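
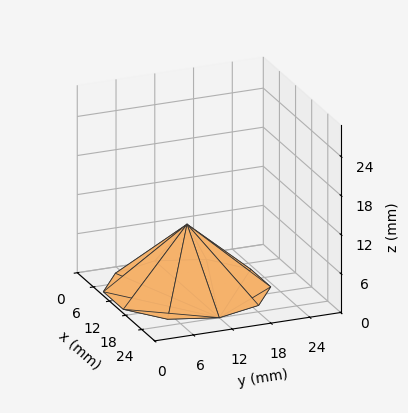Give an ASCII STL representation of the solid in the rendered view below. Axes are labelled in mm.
Reading the render: the shape is a regular 10-sided pyramid, base circumscribed radius ≈ 12 mm, apex at z ≈ 10 mm (dimensions read to the nearest mm from the axis ticks). For the STL, each face is triangulated and given an outward normal.

solid part
  facet normal 0.0000 0.0000 -1.0000
    outer loop
      vertex 15.71 23.41 0.00
      vertex 21.71 19.05 0.00
      vertex 24.00 12.00 0.00
    endloop
  endfacet
  facet normal 0.0000 0.0000 -1.0000
    outer loop
      vertex 8.29 23.41 0.00
      vertex 15.71 23.41 0.00
      vertex 24.00 12.00 0.00
    endloop
  endfacet
  facet normal 0.0000 0.0000 -1.0000
    outer loop
      vertex 2.29 19.05 0.00
      vertex 8.29 23.41 0.00
      vertex 24.00 12.00 0.00
    endloop
  endfacet
  facet normal 0.0000 0.0000 -1.0000
    outer loop
      vertex 0.00 12.00 0.00
      vertex 2.29 19.05 0.00
      vertex 24.00 12.00 0.00
    endloop
  endfacet
  facet normal 0.0000 0.0000 -1.0000
    outer loop
      vertex 2.29 4.95 0.00
      vertex 0.00 12.00 0.00
      vertex 24.00 12.00 0.00
    endloop
  endfacet
  facet normal 0.0000 0.0000 -1.0000
    outer loop
      vertex 8.29 0.59 0.00
      vertex 2.29 4.95 0.00
      vertex 24.00 12.00 0.00
    endloop
  endfacet
  facet normal 0.0000 0.0000 -1.0000
    outer loop
      vertex 15.71 0.59 0.00
      vertex 8.29 0.59 0.00
      vertex 24.00 12.00 0.00
    endloop
  endfacet
  facet normal 0.0000 0.0000 -1.0000
    outer loop
      vertex 21.71 4.95 0.00
      vertex 15.71 0.59 0.00
      vertex 24.00 12.00 0.00
    endloop
  endfacet
  facet normal 0.6268 0.2036 0.7521
    outer loop
      vertex 24.00 12.00 0.00
      vertex 21.71 19.05 0.00
      vertex 12.00 12.00 10.00
    endloop
  endfacet
  facet normal 0.3874 0.5332 0.7521
    outer loop
      vertex 21.71 19.05 0.00
      vertex 15.71 23.41 0.00
      vertex 12.00 12.00 10.00
    endloop
  endfacet
  facet normal 0.0000 0.6591 0.7520
    outer loop
      vertex 15.71 23.41 0.00
      vertex 8.29 23.41 0.00
      vertex 12.00 12.00 10.00
    endloop
  endfacet
  facet normal -0.3874 0.5332 0.7521
    outer loop
      vertex 8.29 23.41 0.00
      vertex 2.29 19.05 0.00
      vertex 12.00 12.00 10.00
    endloop
  endfacet
  facet normal -0.6268 0.2036 0.7521
    outer loop
      vertex 2.29 19.05 0.00
      vertex 0.00 12.00 0.00
      vertex 12.00 12.00 10.00
    endloop
  endfacet
  facet normal -0.6268 -0.2036 0.7521
    outer loop
      vertex 0.00 12.00 0.00
      vertex 2.29 4.95 0.00
      vertex 12.00 12.00 10.00
    endloop
  endfacet
  facet normal -0.3874 -0.5332 0.7521
    outer loop
      vertex 2.29 4.95 0.00
      vertex 8.29 0.59 0.00
      vertex 12.00 12.00 10.00
    endloop
  endfacet
  facet normal 0.0000 -0.6591 0.7520
    outer loop
      vertex 8.29 0.59 0.00
      vertex 15.71 0.59 0.00
      vertex 12.00 12.00 10.00
    endloop
  endfacet
  facet normal 0.3874 -0.5332 0.7521
    outer loop
      vertex 15.71 0.59 0.00
      vertex 21.71 4.95 0.00
      vertex 12.00 12.00 10.00
    endloop
  endfacet
  facet normal 0.6268 -0.2036 0.7521
    outer loop
      vertex 21.71 4.95 0.00
      vertex 24.00 12.00 0.00
      vertex 12.00 12.00 10.00
    endloop
  endfacet
endsolid part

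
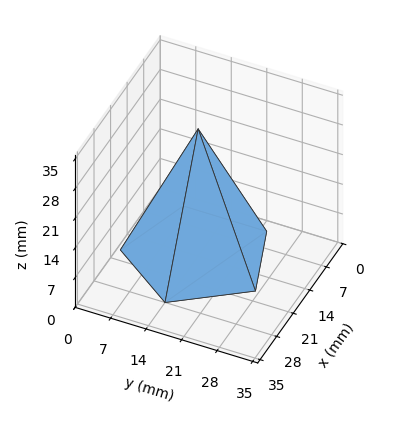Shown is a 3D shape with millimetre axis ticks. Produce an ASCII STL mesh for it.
Reading the render: the shape is a regular 5-sided pyramid, base circumscribed radius ≈ 14 mm, apex at z ≈ 30 mm (dimensions read to the nearest mm from the axis ticks). For the STL, each face is triangulated and given an outward normal.

solid part
  facet normal 0.0000 0.0000 -1.0000
    outer loop
      vertex 2.674 22.229 0.000
      vertex 18.326 27.315 0.000
      vertex 28.000 14.000 0.000
    endloop
  endfacet
  facet normal 0.0000 0.0000 -1.0000
    outer loop
      vertex 2.674 5.771 0.000
      vertex 2.674 22.229 0.000
      vertex 28.000 14.000 0.000
    endloop
  endfacet
  facet normal 0.0000 0.0000 -1.0000
    outer loop
      vertex 18.326 0.685 0.000
      vertex 2.674 5.771 0.000
      vertex 28.000 14.000 0.000
    endloop
  endfacet
  facet normal 0.7569 0.5499 0.3532
    outer loop
      vertex 28.000 14.000 0.000
      vertex 18.326 27.315 0.000
      vertex 14.000 14.000 30.000
    endloop
  endfacet
  facet normal -0.2891 0.8897 0.3532
    outer loop
      vertex 18.326 27.315 0.000
      vertex 2.674 22.229 0.000
      vertex 14.000 14.000 30.000
    endloop
  endfacet
  facet normal -0.9355 0.0000 0.3532
    outer loop
      vertex 2.674 22.229 0.000
      vertex 2.674 5.771 0.000
      vertex 14.000 14.000 30.000
    endloop
  endfacet
  facet normal -0.2891 -0.8897 0.3532
    outer loop
      vertex 2.674 5.771 0.000
      vertex 18.326 0.685 0.000
      vertex 14.000 14.000 30.000
    endloop
  endfacet
  facet normal 0.7569 -0.5499 0.3532
    outer loop
      vertex 18.326 0.685 0.000
      vertex 28.000 14.000 0.000
      vertex 14.000 14.000 30.000
    endloop
  endfacet
endsolid part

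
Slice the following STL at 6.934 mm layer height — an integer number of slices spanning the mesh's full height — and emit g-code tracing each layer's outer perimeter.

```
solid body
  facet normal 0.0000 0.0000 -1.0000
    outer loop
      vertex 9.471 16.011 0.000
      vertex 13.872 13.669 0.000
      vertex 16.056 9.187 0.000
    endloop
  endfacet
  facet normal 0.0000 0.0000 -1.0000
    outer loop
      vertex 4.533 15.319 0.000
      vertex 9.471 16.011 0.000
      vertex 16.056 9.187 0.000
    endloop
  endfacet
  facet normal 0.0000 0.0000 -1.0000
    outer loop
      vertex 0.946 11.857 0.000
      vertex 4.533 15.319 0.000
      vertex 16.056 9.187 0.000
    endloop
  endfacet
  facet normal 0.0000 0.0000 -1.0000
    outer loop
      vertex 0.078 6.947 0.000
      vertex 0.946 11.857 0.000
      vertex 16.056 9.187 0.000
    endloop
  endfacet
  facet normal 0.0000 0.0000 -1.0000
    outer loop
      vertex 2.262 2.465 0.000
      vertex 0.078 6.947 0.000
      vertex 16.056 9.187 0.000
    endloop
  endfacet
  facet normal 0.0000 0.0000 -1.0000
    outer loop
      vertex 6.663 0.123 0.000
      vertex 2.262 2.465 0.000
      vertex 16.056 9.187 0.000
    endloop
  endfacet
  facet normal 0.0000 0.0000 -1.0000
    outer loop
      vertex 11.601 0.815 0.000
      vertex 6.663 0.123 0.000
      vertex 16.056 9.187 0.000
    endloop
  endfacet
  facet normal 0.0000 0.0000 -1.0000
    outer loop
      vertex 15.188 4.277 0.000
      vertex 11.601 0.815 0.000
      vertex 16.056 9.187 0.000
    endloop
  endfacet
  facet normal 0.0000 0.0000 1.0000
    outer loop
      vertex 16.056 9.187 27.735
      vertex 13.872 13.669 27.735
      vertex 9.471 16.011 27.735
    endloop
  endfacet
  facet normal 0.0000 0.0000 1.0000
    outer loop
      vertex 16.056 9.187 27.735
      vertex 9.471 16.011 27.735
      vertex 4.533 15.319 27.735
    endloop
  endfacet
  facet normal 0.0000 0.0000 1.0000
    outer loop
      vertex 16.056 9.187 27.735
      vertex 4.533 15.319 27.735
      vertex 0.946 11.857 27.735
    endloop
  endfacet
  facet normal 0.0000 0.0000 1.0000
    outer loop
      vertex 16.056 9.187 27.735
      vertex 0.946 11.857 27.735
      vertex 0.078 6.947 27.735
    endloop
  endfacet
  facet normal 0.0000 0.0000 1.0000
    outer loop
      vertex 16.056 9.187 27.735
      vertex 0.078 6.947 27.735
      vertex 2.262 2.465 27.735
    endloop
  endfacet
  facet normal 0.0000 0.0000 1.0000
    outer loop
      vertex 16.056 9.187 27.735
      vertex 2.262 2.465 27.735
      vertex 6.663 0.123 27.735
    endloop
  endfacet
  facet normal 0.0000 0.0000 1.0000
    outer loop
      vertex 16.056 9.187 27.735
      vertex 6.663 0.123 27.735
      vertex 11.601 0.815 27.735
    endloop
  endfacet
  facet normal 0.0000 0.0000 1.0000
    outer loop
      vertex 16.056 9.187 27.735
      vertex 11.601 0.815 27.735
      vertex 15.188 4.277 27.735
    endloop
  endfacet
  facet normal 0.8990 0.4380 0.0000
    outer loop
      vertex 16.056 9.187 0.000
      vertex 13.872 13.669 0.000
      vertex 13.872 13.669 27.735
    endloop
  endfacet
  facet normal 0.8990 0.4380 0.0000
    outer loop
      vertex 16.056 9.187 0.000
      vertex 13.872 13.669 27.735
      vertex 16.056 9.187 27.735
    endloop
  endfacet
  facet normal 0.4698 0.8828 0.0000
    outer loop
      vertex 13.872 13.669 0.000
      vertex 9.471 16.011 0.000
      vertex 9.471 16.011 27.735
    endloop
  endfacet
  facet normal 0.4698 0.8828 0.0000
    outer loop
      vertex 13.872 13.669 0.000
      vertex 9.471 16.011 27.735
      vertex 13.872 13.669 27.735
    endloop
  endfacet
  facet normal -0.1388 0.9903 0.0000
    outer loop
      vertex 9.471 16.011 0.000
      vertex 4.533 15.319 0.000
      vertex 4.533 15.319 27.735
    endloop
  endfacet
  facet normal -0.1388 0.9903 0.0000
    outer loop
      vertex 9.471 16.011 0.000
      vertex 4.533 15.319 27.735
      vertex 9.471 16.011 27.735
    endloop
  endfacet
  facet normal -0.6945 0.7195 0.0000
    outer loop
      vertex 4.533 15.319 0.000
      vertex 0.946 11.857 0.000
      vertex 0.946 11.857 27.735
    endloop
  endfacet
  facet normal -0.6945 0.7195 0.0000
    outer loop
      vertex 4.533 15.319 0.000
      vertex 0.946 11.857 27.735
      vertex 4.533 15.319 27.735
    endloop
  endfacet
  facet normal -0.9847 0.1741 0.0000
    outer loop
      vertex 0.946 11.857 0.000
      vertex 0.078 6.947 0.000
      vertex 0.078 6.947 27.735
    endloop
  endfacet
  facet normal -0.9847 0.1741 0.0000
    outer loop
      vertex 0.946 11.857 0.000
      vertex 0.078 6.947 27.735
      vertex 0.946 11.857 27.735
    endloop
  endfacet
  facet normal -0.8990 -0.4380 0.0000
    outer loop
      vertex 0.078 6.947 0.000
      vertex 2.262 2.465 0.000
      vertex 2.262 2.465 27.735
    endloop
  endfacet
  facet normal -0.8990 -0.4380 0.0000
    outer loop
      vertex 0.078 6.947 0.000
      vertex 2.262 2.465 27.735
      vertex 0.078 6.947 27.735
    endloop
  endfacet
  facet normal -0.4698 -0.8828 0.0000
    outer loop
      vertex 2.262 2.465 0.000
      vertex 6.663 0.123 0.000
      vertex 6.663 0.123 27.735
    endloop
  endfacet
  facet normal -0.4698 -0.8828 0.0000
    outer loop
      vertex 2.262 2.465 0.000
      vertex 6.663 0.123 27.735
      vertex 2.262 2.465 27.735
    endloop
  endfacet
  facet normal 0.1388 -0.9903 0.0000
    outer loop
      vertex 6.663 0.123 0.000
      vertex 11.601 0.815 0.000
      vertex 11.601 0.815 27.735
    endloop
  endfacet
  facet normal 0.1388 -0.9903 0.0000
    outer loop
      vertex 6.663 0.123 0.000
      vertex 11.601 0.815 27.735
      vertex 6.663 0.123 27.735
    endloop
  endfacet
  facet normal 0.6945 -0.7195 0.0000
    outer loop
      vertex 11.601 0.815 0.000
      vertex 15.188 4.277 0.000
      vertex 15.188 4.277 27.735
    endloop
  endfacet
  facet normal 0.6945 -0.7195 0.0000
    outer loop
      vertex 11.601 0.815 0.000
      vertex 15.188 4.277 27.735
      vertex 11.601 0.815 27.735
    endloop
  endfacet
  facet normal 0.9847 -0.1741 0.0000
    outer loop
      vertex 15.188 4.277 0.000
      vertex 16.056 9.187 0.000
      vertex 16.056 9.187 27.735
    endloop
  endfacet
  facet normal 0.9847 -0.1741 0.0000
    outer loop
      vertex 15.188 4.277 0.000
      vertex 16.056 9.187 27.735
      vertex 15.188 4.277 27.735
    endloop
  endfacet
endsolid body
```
; perimeter-only toolpath
G21 ; units = mm
G90 ; absolute positioning
G28 ; home
; layer 1
G0 Z6.934
G0 X16.056 Y9.187
G1 X13.872 Y13.669
G1 X9.471 Y16.011
G1 X4.533 Y15.319
G1 X0.946 Y11.857
G1 X0.078 Y6.947
G1 X2.262 Y2.465
G1 X6.663 Y0.123
G1 X11.601 Y0.815
G1 X15.188 Y4.277
G1 X16.056 Y9.187
; layer 2
G0 Z13.867
G0 X16.056 Y9.187
G1 X13.872 Y13.669
G1 X9.471 Y16.011
G1 X4.533 Y15.319
G1 X0.946 Y11.857
G1 X0.078 Y6.947
G1 X2.262 Y2.465
G1 X6.663 Y0.123
G1 X11.601 Y0.815
G1 X15.188 Y4.277
G1 X16.056 Y9.187
; layer 3
G0 Z20.801
G0 X16.056 Y9.187
G1 X13.872 Y13.669
G1 X9.471 Y16.011
G1 X4.533 Y15.319
G1 X0.946 Y11.857
G1 X0.078 Y6.947
G1 X2.262 Y2.465
G1 X6.663 Y0.123
G1 X11.601 Y0.815
G1 X15.188 Y4.277
G1 X16.056 Y9.187
; layer 4
G0 Z27.735
G0 X16.056 Y9.187
G1 X13.872 Y13.669
G1 X9.471 Y16.011
G1 X4.533 Y15.319
G1 X0.946 Y11.857
G1 X0.078 Y6.947
G1 X2.262 Y2.465
G1 X6.663 Y0.123
G1 X11.601 Y0.815
G1 X15.188 Y4.277
G1 X16.056 Y9.187
M2 ; end

The solid is a regular 10-sided prism (a cylinder approximated with 10 flat sides), circumscribed radius ≈ 8.07 mm, height ≈ 27.7 mm. Slicing at Δz = 6.934 mm — 4 equal slices spanning the solid's height, so layer i sits at z = i·h/4 — gives 4 non-empty perimeters. Each is a 10-segment closed polygon; G0 lifts to the layer z and rapids to the start vertex, then G1 traces the edges.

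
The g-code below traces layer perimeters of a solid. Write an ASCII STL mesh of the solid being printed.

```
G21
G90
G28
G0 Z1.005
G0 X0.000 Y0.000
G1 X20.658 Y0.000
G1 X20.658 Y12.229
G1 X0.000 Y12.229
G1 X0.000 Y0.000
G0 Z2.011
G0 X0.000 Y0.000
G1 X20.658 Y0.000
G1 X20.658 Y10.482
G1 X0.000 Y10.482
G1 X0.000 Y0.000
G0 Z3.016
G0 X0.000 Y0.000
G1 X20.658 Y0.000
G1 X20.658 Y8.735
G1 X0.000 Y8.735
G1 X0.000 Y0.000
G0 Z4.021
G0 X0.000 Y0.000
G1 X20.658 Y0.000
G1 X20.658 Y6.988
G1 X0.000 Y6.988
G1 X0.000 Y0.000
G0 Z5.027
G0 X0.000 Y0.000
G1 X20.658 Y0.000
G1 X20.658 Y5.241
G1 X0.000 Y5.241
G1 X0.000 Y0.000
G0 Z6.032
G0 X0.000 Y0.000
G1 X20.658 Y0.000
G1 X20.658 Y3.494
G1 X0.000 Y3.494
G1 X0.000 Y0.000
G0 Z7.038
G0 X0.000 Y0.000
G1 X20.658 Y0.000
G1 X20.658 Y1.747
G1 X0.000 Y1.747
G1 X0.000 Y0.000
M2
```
solid part
  facet normal 0.0000 0.0000 -1.0000
    outer loop
      vertex 20.658 13.976 0.000
      vertex 20.658 0.000 0.000
      vertex 0.000 0.000 0.000
    endloop
  endfacet
  facet normal 0.0000 0.0000 -1.0000
    outer loop
      vertex 0.000 13.976 0.000
      vertex 20.658 13.976 0.000
      vertex 0.000 0.000 0.000
    endloop
  endfacet
  facet normal 0.0000 -1.0000 0.0000
    outer loop
      vertex 0.000 0.000 0.000
      vertex 20.658 0.000 0.000
      vertex 20.658 0.000 8.043
    endloop
  endfacet
  facet normal 0.0000 -1.0000 0.0000
    outer loop
      vertex 0.000 0.000 0.000
      vertex 20.658 0.000 8.043
      vertex 0.000 0.000 8.043
    endloop
  endfacet
  facet normal 0.0000 0.4988 0.8667
    outer loop
      vertex 0.000 0.000 8.043
      vertex 20.658 0.000 8.043
      vertex 20.658 13.976 0.000
    endloop
  endfacet
  facet normal 0.0000 0.4988 0.8667
    outer loop
      vertex 0.000 0.000 8.043
      vertex 20.658 13.976 0.000
      vertex 0.000 13.976 0.000
    endloop
  endfacet
  facet normal -1.0000 0.0000 0.0000
    outer loop
      vertex 0.000 0.000 8.043
      vertex 0.000 13.976 0.000
      vertex 0.000 0.000 0.000
    endloop
  endfacet
  facet normal 1.0000 0.0000 0.0000
    outer loop
      vertex 20.658 0.000 0.000
      vertex 20.658 13.976 0.000
      vertex 20.658 0.000 8.043
    endloop
  endfacet
endsolid part

The G0 Z moves step by Δz≈1.005 mm. The G1 loops shrink linearly with z, so the solid tapers from its base footprint up to z≈8.04. Closing with a flat bottom cap and the tapered top and triangulating gives 8 facets — a wedge (ramp): 20.7 × 14 mm base, rising to 8.04 mm along the y=0 edge and sloping linearly to z=0 at y=14.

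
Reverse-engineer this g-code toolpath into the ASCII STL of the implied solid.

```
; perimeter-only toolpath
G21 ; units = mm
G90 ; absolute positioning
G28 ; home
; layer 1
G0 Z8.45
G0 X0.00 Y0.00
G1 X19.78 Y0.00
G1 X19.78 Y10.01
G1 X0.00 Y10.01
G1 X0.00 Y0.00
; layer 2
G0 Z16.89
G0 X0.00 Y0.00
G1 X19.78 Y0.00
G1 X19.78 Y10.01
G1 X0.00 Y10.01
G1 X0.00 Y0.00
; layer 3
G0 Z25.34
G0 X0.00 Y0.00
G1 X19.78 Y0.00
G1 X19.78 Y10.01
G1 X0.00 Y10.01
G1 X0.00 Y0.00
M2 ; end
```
solid part
  facet normal 0.0000 0.0000 -1.0000
    outer loop
      vertex 19.78 10.01 0.00
      vertex 19.78 0.00 0.00
      vertex 0.00 0.00 0.00
    endloop
  endfacet
  facet normal 0.0000 0.0000 -1.0000
    outer loop
      vertex 0.00 10.01 0.00
      vertex 19.78 10.01 0.00
      vertex 0.00 0.00 0.00
    endloop
  endfacet
  facet normal 0.0000 0.0000 1.0000
    outer loop
      vertex 0.00 0.00 25.34
      vertex 19.78 0.00 25.34
      vertex 19.78 10.01 25.34
    endloop
  endfacet
  facet normal 0.0000 0.0000 1.0000
    outer loop
      vertex 0.00 0.00 25.34
      vertex 19.78 10.01 25.34
      vertex 0.00 10.01 25.34
    endloop
  endfacet
  facet normal 0.0000 -1.0000 0.0000
    outer loop
      vertex 0.00 0.00 0.00
      vertex 19.78 0.00 0.00
      vertex 19.78 0.00 25.34
    endloop
  endfacet
  facet normal 0.0000 -1.0000 0.0000
    outer loop
      vertex 0.00 0.00 0.00
      vertex 19.78 0.00 25.34
      vertex 0.00 0.00 25.34
    endloop
  endfacet
  facet normal 0.0000 1.0000 0.0000
    outer loop
      vertex 19.78 10.01 25.34
      vertex 19.78 10.01 0.00
      vertex 0.00 10.01 0.00
    endloop
  endfacet
  facet normal 0.0000 1.0000 0.0000
    outer loop
      vertex 0.00 10.01 25.34
      vertex 19.78 10.01 25.34
      vertex 0.00 10.01 0.00
    endloop
  endfacet
  facet normal -1.0000 0.0000 0.0000
    outer loop
      vertex 0.00 10.01 25.34
      vertex 0.00 10.01 0.00
      vertex 0.00 0.00 0.00
    endloop
  endfacet
  facet normal -1.0000 0.0000 0.0000
    outer loop
      vertex 0.00 0.00 25.34
      vertex 0.00 10.01 25.34
      vertex 0.00 0.00 0.00
    endloop
  endfacet
  facet normal 1.0000 0.0000 0.0000
    outer loop
      vertex 19.78 0.00 0.00
      vertex 19.78 10.01 0.00
      vertex 19.78 10.01 25.34
    endloop
  endfacet
  facet normal 1.0000 0.0000 0.0000
    outer loop
      vertex 19.78 0.00 0.00
      vertex 19.78 10.01 25.34
      vertex 19.78 0.00 25.34
    endloop
  endfacet
endsolid part

The G0 Z moves step by Δz≈8.45 mm. Every layer's G1 loop is the same polygon, so the solid is a straight extrusion of it from z=0 to z≈25.3. Closing with flat bottom and top caps and triangulating gives 12 facets — a rectangular box, roughly 19.8 × 10 mm footprint and 25.3 mm tall.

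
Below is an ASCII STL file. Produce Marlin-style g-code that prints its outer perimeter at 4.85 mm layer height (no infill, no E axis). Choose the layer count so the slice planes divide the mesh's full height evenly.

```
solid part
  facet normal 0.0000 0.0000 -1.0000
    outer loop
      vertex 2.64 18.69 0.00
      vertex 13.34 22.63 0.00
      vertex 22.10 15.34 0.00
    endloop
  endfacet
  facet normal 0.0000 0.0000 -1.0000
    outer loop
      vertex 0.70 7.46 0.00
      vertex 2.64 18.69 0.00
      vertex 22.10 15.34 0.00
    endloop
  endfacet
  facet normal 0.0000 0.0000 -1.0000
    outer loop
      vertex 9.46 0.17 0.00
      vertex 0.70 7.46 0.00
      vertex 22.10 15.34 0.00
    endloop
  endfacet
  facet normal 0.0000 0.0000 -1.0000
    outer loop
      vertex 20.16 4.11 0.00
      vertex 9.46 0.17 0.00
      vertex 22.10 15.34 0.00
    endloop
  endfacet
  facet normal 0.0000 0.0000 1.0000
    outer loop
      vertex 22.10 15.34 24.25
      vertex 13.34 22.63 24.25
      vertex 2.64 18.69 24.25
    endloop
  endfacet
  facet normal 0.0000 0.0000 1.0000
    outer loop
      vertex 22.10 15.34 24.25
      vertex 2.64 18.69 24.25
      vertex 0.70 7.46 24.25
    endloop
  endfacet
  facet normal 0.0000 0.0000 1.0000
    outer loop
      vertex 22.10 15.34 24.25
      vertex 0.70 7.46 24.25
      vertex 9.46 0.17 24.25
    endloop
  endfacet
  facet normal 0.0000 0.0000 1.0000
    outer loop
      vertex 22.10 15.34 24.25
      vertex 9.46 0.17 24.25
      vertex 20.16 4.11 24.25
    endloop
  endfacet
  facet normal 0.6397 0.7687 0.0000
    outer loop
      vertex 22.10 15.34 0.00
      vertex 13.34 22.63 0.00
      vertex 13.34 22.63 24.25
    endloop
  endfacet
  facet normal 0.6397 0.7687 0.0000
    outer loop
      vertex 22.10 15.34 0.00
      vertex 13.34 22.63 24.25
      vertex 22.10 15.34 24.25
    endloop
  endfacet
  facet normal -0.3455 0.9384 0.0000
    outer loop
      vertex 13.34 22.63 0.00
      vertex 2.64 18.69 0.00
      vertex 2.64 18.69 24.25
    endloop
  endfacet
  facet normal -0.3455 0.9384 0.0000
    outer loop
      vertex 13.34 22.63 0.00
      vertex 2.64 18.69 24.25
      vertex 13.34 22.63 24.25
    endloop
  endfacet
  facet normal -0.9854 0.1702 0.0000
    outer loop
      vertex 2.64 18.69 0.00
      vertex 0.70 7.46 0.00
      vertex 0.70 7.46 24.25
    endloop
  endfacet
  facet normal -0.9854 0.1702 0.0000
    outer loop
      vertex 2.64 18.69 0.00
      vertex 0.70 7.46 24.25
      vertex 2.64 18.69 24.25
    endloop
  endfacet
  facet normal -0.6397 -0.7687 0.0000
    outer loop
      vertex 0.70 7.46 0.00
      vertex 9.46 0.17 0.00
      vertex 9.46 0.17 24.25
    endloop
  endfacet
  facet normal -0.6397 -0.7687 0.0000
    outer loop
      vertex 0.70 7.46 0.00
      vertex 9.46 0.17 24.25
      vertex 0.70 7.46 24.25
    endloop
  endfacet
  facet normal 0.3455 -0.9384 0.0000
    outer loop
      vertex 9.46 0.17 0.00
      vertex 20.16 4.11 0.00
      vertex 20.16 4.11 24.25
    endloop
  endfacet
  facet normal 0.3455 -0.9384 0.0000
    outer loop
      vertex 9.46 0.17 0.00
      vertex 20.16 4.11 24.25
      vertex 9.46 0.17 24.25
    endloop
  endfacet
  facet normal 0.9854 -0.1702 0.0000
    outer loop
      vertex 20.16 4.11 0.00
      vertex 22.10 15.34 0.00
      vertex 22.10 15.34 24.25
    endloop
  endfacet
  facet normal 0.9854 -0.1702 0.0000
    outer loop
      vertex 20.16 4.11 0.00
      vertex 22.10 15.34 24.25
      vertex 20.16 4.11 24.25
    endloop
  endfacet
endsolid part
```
; perimeter-only toolpath
G21 ; units = mm
G90 ; absolute positioning
G28 ; home
; layer 1
G0 Z4.85
G0 X22.10 Y15.34
G1 X13.34 Y22.63
G1 X2.64 Y18.69
G1 X0.70 Y7.46
G1 X9.46 Y0.17
G1 X20.16 Y4.11
G1 X22.10 Y15.34
; layer 2
G0 Z9.70
G0 X22.10 Y15.34
G1 X13.34 Y22.63
G1 X2.64 Y18.69
G1 X0.70 Y7.46
G1 X9.46 Y0.17
G1 X20.16 Y4.11
G1 X22.10 Y15.34
; layer 3
G0 Z14.55
G0 X22.10 Y15.34
G1 X13.34 Y22.63
G1 X2.64 Y18.69
G1 X0.70 Y7.46
G1 X9.46 Y0.17
G1 X20.16 Y4.11
G1 X22.10 Y15.34
; layer 4
G0 Z19.40
G0 X22.10 Y15.34
G1 X13.34 Y22.63
G1 X2.64 Y18.69
G1 X0.70 Y7.46
G1 X9.46 Y0.17
G1 X20.16 Y4.11
G1 X22.10 Y15.34
; layer 5
G0 Z24.25
G0 X22.10 Y15.34
G1 X13.34 Y22.63
G1 X2.64 Y18.69
G1 X0.70 Y7.46
G1 X9.46 Y0.17
G1 X20.16 Y4.11
G1 X22.10 Y15.34
M2 ; end

The solid is a regular 6-sided prism (a cylinder approximated with 6 flat sides), circumscribed radius ≈ 11.4 mm, height ≈ 24.2 mm. Slicing at Δz = 4.85 mm — 5 equal slices spanning the solid's height, so layer i sits at z = i·h/5 — gives 5 non-empty perimeters. Each is a 6-segment closed polygon; G0 lifts to the layer z and rapids to the start vertex, then G1 traces the edges.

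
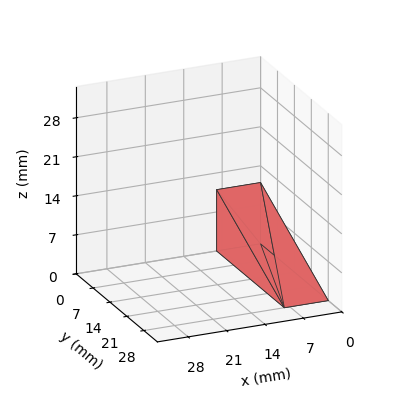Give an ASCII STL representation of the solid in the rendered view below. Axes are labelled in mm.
Reading the render: the shape is a wedge (ramp): 8 × 28 mm base, rising to 11 mm along the y=0 edge and sloping linearly to z=0 at y=28 (dimensions read to the nearest mm from the axis ticks). For the STL, each face is triangulated and given an outward normal.

solid part
  facet normal 0.0000 0.0000 -1.0000
    outer loop
      vertex 8.000 28.000 0.000
      vertex 8.000 0.000 0.000
      vertex 0.000 0.000 0.000
    endloop
  endfacet
  facet normal 0.0000 0.0000 -1.0000
    outer loop
      vertex 0.000 28.000 0.000
      vertex 8.000 28.000 0.000
      vertex 0.000 0.000 0.000
    endloop
  endfacet
  facet normal 0.0000 -1.0000 0.0000
    outer loop
      vertex 0.000 0.000 0.000
      vertex 8.000 0.000 0.000
      vertex 8.000 0.000 11.000
    endloop
  endfacet
  facet normal 0.0000 -1.0000 0.0000
    outer loop
      vertex 0.000 0.000 0.000
      vertex 8.000 0.000 11.000
      vertex 0.000 0.000 11.000
    endloop
  endfacet
  facet normal 0.0000 0.3657 0.9308
    outer loop
      vertex 0.000 0.000 11.000
      vertex 8.000 0.000 11.000
      vertex 8.000 28.000 0.000
    endloop
  endfacet
  facet normal 0.0000 0.3657 0.9308
    outer loop
      vertex 0.000 0.000 11.000
      vertex 8.000 28.000 0.000
      vertex 0.000 28.000 0.000
    endloop
  endfacet
  facet normal -1.0000 0.0000 0.0000
    outer loop
      vertex 0.000 0.000 11.000
      vertex 0.000 28.000 0.000
      vertex 0.000 0.000 0.000
    endloop
  endfacet
  facet normal 1.0000 0.0000 0.0000
    outer loop
      vertex 8.000 0.000 0.000
      vertex 8.000 28.000 0.000
      vertex 8.000 0.000 11.000
    endloop
  endfacet
endsolid part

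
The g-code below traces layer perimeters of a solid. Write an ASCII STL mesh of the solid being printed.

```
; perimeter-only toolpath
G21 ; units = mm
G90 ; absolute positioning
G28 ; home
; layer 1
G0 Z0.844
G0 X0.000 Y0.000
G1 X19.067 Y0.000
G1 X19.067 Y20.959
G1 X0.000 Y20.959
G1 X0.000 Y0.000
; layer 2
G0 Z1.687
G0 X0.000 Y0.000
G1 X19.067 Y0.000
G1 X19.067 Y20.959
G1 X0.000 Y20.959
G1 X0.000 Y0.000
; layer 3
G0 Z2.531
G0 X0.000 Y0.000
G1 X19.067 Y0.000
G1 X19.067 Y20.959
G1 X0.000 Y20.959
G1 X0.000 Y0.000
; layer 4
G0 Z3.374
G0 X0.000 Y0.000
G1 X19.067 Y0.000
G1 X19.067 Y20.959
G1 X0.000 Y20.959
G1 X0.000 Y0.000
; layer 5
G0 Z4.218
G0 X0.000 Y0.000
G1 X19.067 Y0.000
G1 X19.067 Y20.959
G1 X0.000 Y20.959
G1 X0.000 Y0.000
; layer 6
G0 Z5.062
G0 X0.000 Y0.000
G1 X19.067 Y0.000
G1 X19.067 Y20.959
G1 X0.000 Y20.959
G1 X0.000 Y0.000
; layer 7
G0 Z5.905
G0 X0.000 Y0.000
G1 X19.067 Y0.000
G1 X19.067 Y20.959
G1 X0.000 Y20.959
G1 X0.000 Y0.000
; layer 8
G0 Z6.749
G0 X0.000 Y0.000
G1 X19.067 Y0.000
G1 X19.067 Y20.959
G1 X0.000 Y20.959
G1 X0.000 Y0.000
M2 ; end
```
solid part
  facet normal 0.0000 0.0000 -1.0000
    outer loop
      vertex 19.067 20.959 0.000
      vertex 19.067 0.000 0.000
      vertex 0.000 0.000 0.000
    endloop
  endfacet
  facet normal 0.0000 0.0000 -1.0000
    outer loop
      vertex 0.000 20.959 0.000
      vertex 19.067 20.959 0.000
      vertex 0.000 0.000 0.000
    endloop
  endfacet
  facet normal 0.0000 0.0000 1.0000
    outer loop
      vertex 0.000 0.000 6.749
      vertex 19.067 0.000 6.749
      vertex 19.067 20.959 6.749
    endloop
  endfacet
  facet normal 0.0000 0.0000 1.0000
    outer loop
      vertex 0.000 0.000 6.749
      vertex 19.067 20.959 6.749
      vertex 0.000 20.959 6.749
    endloop
  endfacet
  facet normal 0.0000 -1.0000 0.0000
    outer loop
      vertex 0.000 0.000 0.000
      vertex 19.067 0.000 0.000
      vertex 19.067 0.000 6.749
    endloop
  endfacet
  facet normal 0.0000 -1.0000 0.0000
    outer loop
      vertex 0.000 0.000 0.000
      vertex 19.067 0.000 6.749
      vertex 0.000 0.000 6.749
    endloop
  endfacet
  facet normal 0.0000 1.0000 0.0000
    outer loop
      vertex 19.067 20.959 6.749
      vertex 19.067 20.959 0.000
      vertex 0.000 20.959 0.000
    endloop
  endfacet
  facet normal 0.0000 1.0000 0.0000
    outer loop
      vertex 0.000 20.959 6.749
      vertex 19.067 20.959 6.749
      vertex 0.000 20.959 0.000
    endloop
  endfacet
  facet normal -1.0000 0.0000 0.0000
    outer loop
      vertex 0.000 20.959 6.749
      vertex 0.000 20.959 0.000
      vertex 0.000 0.000 0.000
    endloop
  endfacet
  facet normal -1.0000 0.0000 0.0000
    outer loop
      vertex 0.000 0.000 6.749
      vertex 0.000 20.959 6.749
      vertex 0.000 0.000 0.000
    endloop
  endfacet
  facet normal 1.0000 0.0000 0.0000
    outer loop
      vertex 19.067 0.000 0.000
      vertex 19.067 20.959 0.000
      vertex 19.067 20.959 6.749
    endloop
  endfacet
  facet normal 1.0000 0.0000 0.0000
    outer loop
      vertex 19.067 0.000 0.000
      vertex 19.067 20.959 6.749
      vertex 19.067 0.000 6.749
    endloop
  endfacet
endsolid part

The G0 Z moves step by Δz≈0.844 mm. Every layer's G1 loop is the same polygon, so the solid is a straight extrusion of it from z=0 to z≈6.75. Closing with flat bottom and top caps and triangulating gives 12 facets — a rectangular box, roughly 19.1 × 21 mm footprint and 6.75 mm tall.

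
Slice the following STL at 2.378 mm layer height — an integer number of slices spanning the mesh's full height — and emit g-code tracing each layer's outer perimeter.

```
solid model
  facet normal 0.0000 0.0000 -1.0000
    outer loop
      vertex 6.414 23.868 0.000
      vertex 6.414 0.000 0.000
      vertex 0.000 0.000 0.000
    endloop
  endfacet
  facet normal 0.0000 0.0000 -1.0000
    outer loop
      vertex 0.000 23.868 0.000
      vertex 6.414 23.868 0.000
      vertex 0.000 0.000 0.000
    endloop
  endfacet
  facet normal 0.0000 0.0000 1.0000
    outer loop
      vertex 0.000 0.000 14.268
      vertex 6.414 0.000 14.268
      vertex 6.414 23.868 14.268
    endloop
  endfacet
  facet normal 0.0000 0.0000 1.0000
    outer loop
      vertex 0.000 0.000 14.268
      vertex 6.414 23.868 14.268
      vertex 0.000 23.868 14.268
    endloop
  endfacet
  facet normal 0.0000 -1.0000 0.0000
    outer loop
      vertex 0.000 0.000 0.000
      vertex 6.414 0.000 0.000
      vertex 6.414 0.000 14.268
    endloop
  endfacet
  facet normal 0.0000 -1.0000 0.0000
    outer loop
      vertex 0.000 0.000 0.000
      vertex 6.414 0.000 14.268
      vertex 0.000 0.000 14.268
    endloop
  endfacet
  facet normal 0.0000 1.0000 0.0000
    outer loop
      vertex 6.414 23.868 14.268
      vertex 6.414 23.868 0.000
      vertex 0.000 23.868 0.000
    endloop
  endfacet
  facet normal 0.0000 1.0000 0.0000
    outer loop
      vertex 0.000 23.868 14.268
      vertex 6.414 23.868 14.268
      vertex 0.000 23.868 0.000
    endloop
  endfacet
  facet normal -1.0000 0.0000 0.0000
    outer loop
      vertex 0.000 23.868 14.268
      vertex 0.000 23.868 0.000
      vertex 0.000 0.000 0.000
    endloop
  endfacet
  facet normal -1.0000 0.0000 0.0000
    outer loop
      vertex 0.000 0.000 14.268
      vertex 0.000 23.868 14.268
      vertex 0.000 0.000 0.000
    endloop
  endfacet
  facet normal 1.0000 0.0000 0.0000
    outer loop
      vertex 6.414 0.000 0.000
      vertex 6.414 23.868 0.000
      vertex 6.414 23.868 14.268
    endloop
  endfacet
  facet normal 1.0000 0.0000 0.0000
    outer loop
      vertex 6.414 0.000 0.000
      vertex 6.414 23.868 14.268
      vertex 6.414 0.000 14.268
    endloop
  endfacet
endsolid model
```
; perimeter-only toolpath
G21 ; units = mm
G90 ; absolute positioning
G28 ; home
; layer 1
G0 Z2.378
G0 X0.000 Y0.000
G1 X6.414 Y0.000
G1 X6.414 Y23.868
G1 X0.000 Y23.868
G1 X0.000 Y0.000
; layer 2
G0 Z4.756
G0 X0.000 Y0.000
G1 X6.414 Y0.000
G1 X6.414 Y23.868
G1 X0.000 Y23.868
G1 X0.000 Y0.000
; layer 3
G0 Z7.134
G0 X0.000 Y0.000
G1 X6.414 Y0.000
G1 X6.414 Y23.868
G1 X0.000 Y23.868
G1 X0.000 Y0.000
; layer 4
G0 Z9.512
G0 X0.000 Y0.000
G1 X6.414 Y0.000
G1 X6.414 Y23.868
G1 X0.000 Y23.868
G1 X0.000 Y0.000
; layer 5
G0 Z11.890
G0 X0.000 Y0.000
G1 X6.414 Y0.000
G1 X6.414 Y23.868
G1 X0.000 Y23.868
G1 X0.000 Y0.000
; layer 6
G0 Z14.268
G0 X0.000 Y0.000
G1 X6.414 Y0.000
G1 X6.414 Y23.868
G1 X0.000 Y23.868
G1 X0.000 Y0.000
M2 ; end

The solid is a rectangular box, roughly 6.41 × 23.9 mm footprint and 14.3 mm tall. Slicing at Δz = 2.378 mm — 6 equal slices spanning the solid's height, so layer i sits at z = i·h/6 — gives 6 non-empty perimeters. Each is a 4-segment closed polygon; G0 lifts to the layer z and rapids to the start vertex, then G1 traces the edges.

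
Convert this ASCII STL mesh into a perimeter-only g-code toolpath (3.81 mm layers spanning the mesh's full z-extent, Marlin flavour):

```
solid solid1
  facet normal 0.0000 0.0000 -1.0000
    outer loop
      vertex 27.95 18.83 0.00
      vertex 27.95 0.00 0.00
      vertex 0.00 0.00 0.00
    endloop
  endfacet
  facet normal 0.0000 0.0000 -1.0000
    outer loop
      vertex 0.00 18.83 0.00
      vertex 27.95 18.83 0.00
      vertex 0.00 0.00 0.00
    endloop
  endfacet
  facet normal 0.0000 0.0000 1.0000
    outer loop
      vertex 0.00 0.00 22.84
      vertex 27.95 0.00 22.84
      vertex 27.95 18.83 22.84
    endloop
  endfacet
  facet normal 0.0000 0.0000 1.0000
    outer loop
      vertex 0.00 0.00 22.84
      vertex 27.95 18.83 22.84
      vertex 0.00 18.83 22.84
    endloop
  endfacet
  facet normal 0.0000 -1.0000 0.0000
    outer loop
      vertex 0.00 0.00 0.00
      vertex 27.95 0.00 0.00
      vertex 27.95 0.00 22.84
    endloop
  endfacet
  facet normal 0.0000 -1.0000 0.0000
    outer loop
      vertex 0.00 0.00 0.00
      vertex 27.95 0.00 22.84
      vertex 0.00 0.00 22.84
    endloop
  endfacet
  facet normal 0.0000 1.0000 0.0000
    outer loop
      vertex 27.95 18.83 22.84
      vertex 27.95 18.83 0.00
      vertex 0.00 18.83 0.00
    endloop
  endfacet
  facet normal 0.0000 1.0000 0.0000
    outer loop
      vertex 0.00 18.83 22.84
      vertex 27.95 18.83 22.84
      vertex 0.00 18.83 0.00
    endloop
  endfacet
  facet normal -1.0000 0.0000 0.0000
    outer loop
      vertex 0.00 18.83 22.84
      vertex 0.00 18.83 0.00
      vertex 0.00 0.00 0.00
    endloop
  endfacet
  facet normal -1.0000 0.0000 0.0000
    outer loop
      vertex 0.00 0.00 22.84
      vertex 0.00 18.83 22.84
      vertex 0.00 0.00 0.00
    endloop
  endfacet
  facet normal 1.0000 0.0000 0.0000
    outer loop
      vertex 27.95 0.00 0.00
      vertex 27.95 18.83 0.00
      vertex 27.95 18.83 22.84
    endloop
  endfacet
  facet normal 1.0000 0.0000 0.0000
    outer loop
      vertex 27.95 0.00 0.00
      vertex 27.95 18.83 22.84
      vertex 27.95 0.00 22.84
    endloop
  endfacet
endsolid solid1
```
; perimeter-only toolpath
G21 ; units = mm
G90 ; absolute positioning
G28 ; home
; layer 1
G0 Z3.81
G0 X0.00 Y0.00
G1 X27.95 Y0.00
G1 X27.95 Y18.83
G1 X0.00 Y18.83
G1 X0.00 Y0.00
; layer 2
G0 Z7.61
G0 X0.00 Y0.00
G1 X27.95 Y0.00
G1 X27.95 Y18.83
G1 X0.00 Y18.83
G1 X0.00 Y0.00
; layer 3
G0 Z11.42
G0 X0.00 Y0.00
G1 X27.95 Y0.00
G1 X27.95 Y18.83
G1 X0.00 Y18.83
G1 X0.00 Y0.00
; layer 4
G0 Z15.23
G0 X0.00 Y0.00
G1 X27.95 Y0.00
G1 X27.95 Y18.83
G1 X0.00 Y18.83
G1 X0.00 Y0.00
; layer 5
G0 Z19.03
G0 X0.00 Y0.00
G1 X27.95 Y0.00
G1 X27.95 Y18.83
G1 X0.00 Y18.83
G1 X0.00 Y0.00
; layer 6
G0 Z22.84
G0 X0.00 Y0.00
G1 X27.95 Y0.00
G1 X27.95 Y18.83
G1 X0.00 Y18.83
G1 X0.00 Y0.00
M2 ; end

The solid is a rectangular box, roughly 27.9 × 18.8 mm footprint and 22.8 mm tall. Slicing at Δz = 3.81 mm — 6 equal slices spanning the solid's height, so layer i sits at z = i·h/6 — gives 6 non-empty perimeters. Each is a 4-segment closed polygon; G0 lifts to the layer z and rapids to the start vertex, then G1 traces the edges.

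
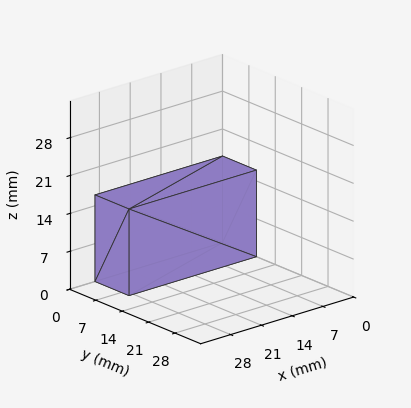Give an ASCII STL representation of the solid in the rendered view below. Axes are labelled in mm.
Reading the render: the shape is a rectangular box, roughly 29 × 9 mm footprint and 16 mm tall (dimensions read to the nearest mm from the axis ticks). For the STL, each face is triangulated and given an outward normal.

solid part
  facet normal 0.0000 0.0000 -1.0000
    outer loop
      vertex 29.00 9.00 0.00
      vertex 29.00 0.00 0.00
      vertex 0.00 0.00 0.00
    endloop
  endfacet
  facet normal 0.0000 0.0000 -1.0000
    outer loop
      vertex 0.00 9.00 0.00
      vertex 29.00 9.00 0.00
      vertex 0.00 0.00 0.00
    endloop
  endfacet
  facet normal 0.0000 0.0000 1.0000
    outer loop
      vertex 0.00 0.00 16.00
      vertex 29.00 0.00 16.00
      vertex 29.00 9.00 16.00
    endloop
  endfacet
  facet normal 0.0000 0.0000 1.0000
    outer loop
      vertex 0.00 0.00 16.00
      vertex 29.00 9.00 16.00
      vertex 0.00 9.00 16.00
    endloop
  endfacet
  facet normal 0.0000 -1.0000 0.0000
    outer loop
      vertex 0.00 0.00 0.00
      vertex 29.00 0.00 0.00
      vertex 29.00 0.00 16.00
    endloop
  endfacet
  facet normal 0.0000 -1.0000 0.0000
    outer loop
      vertex 0.00 0.00 0.00
      vertex 29.00 0.00 16.00
      vertex 0.00 0.00 16.00
    endloop
  endfacet
  facet normal 0.0000 1.0000 0.0000
    outer loop
      vertex 29.00 9.00 16.00
      vertex 29.00 9.00 0.00
      vertex 0.00 9.00 0.00
    endloop
  endfacet
  facet normal 0.0000 1.0000 0.0000
    outer loop
      vertex 0.00 9.00 16.00
      vertex 29.00 9.00 16.00
      vertex 0.00 9.00 0.00
    endloop
  endfacet
  facet normal -1.0000 0.0000 0.0000
    outer loop
      vertex 0.00 9.00 16.00
      vertex 0.00 9.00 0.00
      vertex 0.00 0.00 0.00
    endloop
  endfacet
  facet normal -1.0000 0.0000 0.0000
    outer loop
      vertex 0.00 0.00 16.00
      vertex 0.00 9.00 16.00
      vertex 0.00 0.00 0.00
    endloop
  endfacet
  facet normal 1.0000 0.0000 0.0000
    outer loop
      vertex 29.00 0.00 0.00
      vertex 29.00 9.00 0.00
      vertex 29.00 9.00 16.00
    endloop
  endfacet
  facet normal 1.0000 0.0000 0.0000
    outer loop
      vertex 29.00 0.00 0.00
      vertex 29.00 9.00 16.00
      vertex 29.00 0.00 16.00
    endloop
  endfacet
endsolid part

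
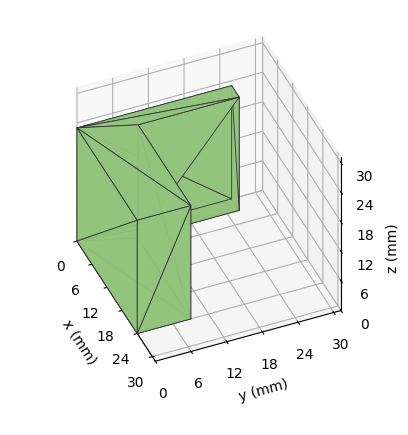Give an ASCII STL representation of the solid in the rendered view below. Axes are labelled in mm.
Reading the render: the shape is an L-shaped prism: outer 24 × 26 mm, arm thicknesses ≈ 9 mm (horizontal) and 3 mm (vertical), extruded 23 mm in z (dimensions read to the nearest mm from the axis ticks). For the STL, each face is triangulated and given an outward normal.

solid part
  facet normal 0.0000 0.0000 -1.0000
    outer loop
      vertex 24.00 9.00 0.00
      vertex 24.00 0.00 0.00
      vertex 0.00 0.00 0.00
    endloop
  endfacet
  facet normal 0.0000 0.0000 -1.0000
    outer loop
      vertex 3.00 9.00 0.00
      vertex 24.00 9.00 0.00
      vertex 0.00 0.00 0.00
    endloop
  endfacet
  facet normal 0.0000 0.0000 -1.0000
    outer loop
      vertex 3.00 26.00 0.00
      vertex 3.00 9.00 0.00
      vertex 0.00 0.00 0.00
    endloop
  endfacet
  facet normal 0.0000 0.0000 -1.0000
    outer loop
      vertex 0.00 26.00 0.00
      vertex 3.00 26.00 0.00
      vertex 0.00 0.00 0.00
    endloop
  endfacet
  facet normal 0.0000 0.0000 1.0000
    outer loop
      vertex 0.00 0.00 23.00
      vertex 24.00 0.00 23.00
      vertex 24.00 9.00 23.00
    endloop
  endfacet
  facet normal 0.0000 0.0000 1.0000
    outer loop
      vertex 0.00 0.00 23.00
      vertex 24.00 9.00 23.00
      vertex 3.00 9.00 23.00
    endloop
  endfacet
  facet normal 0.0000 0.0000 1.0000
    outer loop
      vertex 0.00 0.00 23.00
      vertex 3.00 9.00 23.00
      vertex 3.00 26.00 23.00
    endloop
  endfacet
  facet normal 0.0000 0.0000 1.0000
    outer loop
      vertex 0.00 0.00 23.00
      vertex 3.00 26.00 23.00
      vertex 0.00 26.00 23.00
    endloop
  endfacet
  facet normal 0.0000 -1.0000 0.0000
    outer loop
      vertex 0.00 0.00 0.00
      vertex 24.00 0.00 0.00
      vertex 24.00 0.00 23.00
    endloop
  endfacet
  facet normal 0.0000 -1.0000 0.0000
    outer loop
      vertex 0.00 0.00 0.00
      vertex 24.00 0.00 23.00
      vertex 0.00 0.00 23.00
    endloop
  endfacet
  facet normal 1.0000 0.0000 0.0000
    outer loop
      vertex 24.00 0.00 0.00
      vertex 24.00 9.00 0.00
      vertex 24.00 9.00 23.00
    endloop
  endfacet
  facet normal 1.0000 0.0000 0.0000
    outer loop
      vertex 24.00 0.00 0.00
      vertex 24.00 9.00 23.00
      vertex 24.00 0.00 23.00
    endloop
  endfacet
  facet normal 0.0000 1.0000 0.0000
    outer loop
      vertex 24.00 9.00 0.00
      vertex 3.00 9.00 0.00
      vertex 3.00 9.00 23.00
    endloop
  endfacet
  facet normal 0.0000 1.0000 0.0000
    outer loop
      vertex 24.00 9.00 0.00
      vertex 3.00 9.00 23.00
      vertex 24.00 9.00 23.00
    endloop
  endfacet
  facet normal 1.0000 0.0000 0.0000
    outer loop
      vertex 3.00 9.00 0.00
      vertex 3.00 26.00 0.00
      vertex 3.00 26.00 23.00
    endloop
  endfacet
  facet normal 1.0000 0.0000 0.0000
    outer loop
      vertex 3.00 9.00 0.00
      vertex 3.00 26.00 23.00
      vertex 3.00 9.00 23.00
    endloop
  endfacet
  facet normal 0.0000 1.0000 0.0000
    outer loop
      vertex 3.00 26.00 0.00
      vertex 0.00 26.00 0.00
      vertex 0.00 26.00 23.00
    endloop
  endfacet
  facet normal 0.0000 1.0000 0.0000
    outer loop
      vertex 3.00 26.00 0.00
      vertex 0.00 26.00 23.00
      vertex 3.00 26.00 23.00
    endloop
  endfacet
  facet normal -1.0000 0.0000 0.0000
    outer loop
      vertex 0.00 26.00 0.00
      vertex 0.00 0.00 0.00
      vertex 0.00 0.00 23.00
    endloop
  endfacet
  facet normal -1.0000 0.0000 0.0000
    outer loop
      vertex 0.00 26.00 0.00
      vertex 0.00 0.00 23.00
      vertex 0.00 26.00 23.00
    endloop
  endfacet
endsolid part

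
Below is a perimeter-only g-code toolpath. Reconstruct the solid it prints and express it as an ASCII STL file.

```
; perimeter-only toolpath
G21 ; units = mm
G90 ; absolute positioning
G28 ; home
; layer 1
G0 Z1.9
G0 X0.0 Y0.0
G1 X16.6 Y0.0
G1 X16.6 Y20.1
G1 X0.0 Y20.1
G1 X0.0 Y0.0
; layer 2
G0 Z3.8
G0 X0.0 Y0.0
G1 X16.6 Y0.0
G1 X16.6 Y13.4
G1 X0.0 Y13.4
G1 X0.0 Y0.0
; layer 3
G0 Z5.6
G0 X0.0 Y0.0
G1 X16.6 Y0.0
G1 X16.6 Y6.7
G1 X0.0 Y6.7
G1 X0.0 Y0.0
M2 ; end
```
solid part
  facet normal 0.0000 0.0000 -1.0000
    outer loop
      vertex 16.6 26.8 0.0
      vertex 16.6 0.0 0.0
      vertex 0.0 0.0 0.0
    endloop
  endfacet
  facet normal 0.0000 0.0000 -1.0000
    outer loop
      vertex 0.0 26.8 0.0
      vertex 16.6 26.8 0.0
      vertex 0.0 0.0 0.0
    endloop
  endfacet
  facet normal 0.0000 -1.0000 0.0000
    outer loop
      vertex 0.0 0.0 0.0
      vertex 16.6 0.0 0.0
      vertex 16.6 0.0 7.5
    endloop
  endfacet
  facet normal 0.0000 -1.0000 0.0000
    outer loop
      vertex 0.0 0.0 0.0
      vertex 16.6 0.0 7.5
      vertex 0.0 0.0 7.5
    endloop
  endfacet
  facet normal 0.0000 0.2695 0.9630
    outer loop
      vertex 0.0 0.0 7.5
      vertex 16.6 0.0 7.5
      vertex 16.6 26.8 0.0
    endloop
  endfacet
  facet normal 0.0000 0.2695 0.9630
    outer loop
      vertex 0.0 0.0 7.5
      vertex 16.6 26.8 0.0
      vertex 0.0 26.8 0.0
    endloop
  endfacet
  facet normal -1.0000 0.0000 0.0000
    outer loop
      vertex 0.0 0.0 7.5
      vertex 0.0 26.8 0.0
      vertex 0.0 0.0 0.0
    endloop
  endfacet
  facet normal 1.0000 0.0000 0.0000
    outer loop
      vertex 16.6 0.0 0.0
      vertex 16.6 26.8 0.0
      vertex 16.6 0.0 7.5
    endloop
  endfacet
endsolid part

The G0 Z moves step by Δz≈1.9 mm. The G1 loops shrink linearly with z, so the solid tapers from its base footprint up to z≈7.5. Closing with a flat bottom cap and the tapered top and triangulating gives 8 facets — a wedge (ramp): 16.6 × 26.8 mm base, rising to 7.5 mm along the y=0 edge and sloping linearly to z=0 at y=26.8.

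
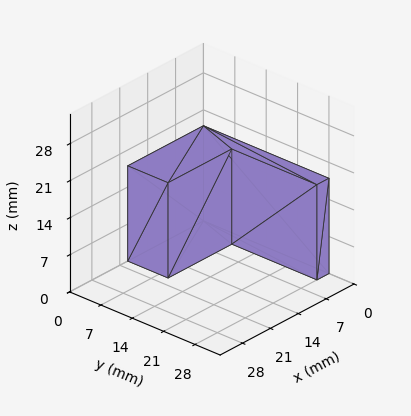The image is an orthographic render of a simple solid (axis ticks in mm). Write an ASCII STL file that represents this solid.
Reading the render: the shape is an L-shaped prism: outer 19 × 28 mm, arm thicknesses ≈ 9 mm (horizontal) and 3 mm (vertical), extruded 18 mm in z (dimensions read to the nearest mm from the axis ticks). For the STL, each face is triangulated and given an outward normal.

solid part
  facet normal 0.0000 0.0000 -1.0000
    outer loop
      vertex 19.000 9.000 0.000
      vertex 19.000 0.000 0.000
      vertex 0.000 0.000 0.000
    endloop
  endfacet
  facet normal 0.0000 0.0000 -1.0000
    outer loop
      vertex 3.000 9.000 0.000
      vertex 19.000 9.000 0.000
      vertex 0.000 0.000 0.000
    endloop
  endfacet
  facet normal 0.0000 0.0000 -1.0000
    outer loop
      vertex 3.000 28.000 0.000
      vertex 3.000 9.000 0.000
      vertex 0.000 0.000 0.000
    endloop
  endfacet
  facet normal 0.0000 0.0000 -1.0000
    outer loop
      vertex 0.000 28.000 0.000
      vertex 3.000 28.000 0.000
      vertex 0.000 0.000 0.000
    endloop
  endfacet
  facet normal 0.0000 0.0000 1.0000
    outer loop
      vertex 0.000 0.000 18.000
      vertex 19.000 0.000 18.000
      vertex 19.000 9.000 18.000
    endloop
  endfacet
  facet normal 0.0000 0.0000 1.0000
    outer loop
      vertex 0.000 0.000 18.000
      vertex 19.000 9.000 18.000
      vertex 3.000 9.000 18.000
    endloop
  endfacet
  facet normal 0.0000 0.0000 1.0000
    outer loop
      vertex 0.000 0.000 18.000
      vertex 3.000 9.000 18.000
      vertex 3.000 28.000 18.000
    endloop
  endfacet
  facet normal 0.0000 0.0000 1.0000
    outer loop
      vertex 0.000 0.000 18.000
      vertex 3.000 28.000 18.000
      vertex 0.000 28.000 18.000
    endloop
  endfacet
  facet normal 0.0000 -1.0000 0.0000
    outer loop
      vertex 0.000 0.000 0.000
      vertex 19.000 0.000 0.000
      vertex 19.000 0.000 18.000
    endloop
  endfacet
  facet normal 0.0000 -1.0000 0.0000
    outer loop
      vertex 0.000 0.000 0.000
      vertex 19.000 0.000 18.000
      vertex 0.000 0.000 18.000
    endloop
  endfacet
  facet normal 1.0000 0.0000 0.0000
    outer loop
      vertex 19.000 0.000 0.000
      vertex 19.000 9.000 0.000
      vertex 19.000 9.000 18.000
    endloop
  endfacet
  facet normal 1.0000 0.0000 0.0000
    outer loop
      vertex 19.000 0.000 0.000
      vertex 19.000 9.000 18.000
      vertex 19.000 0.000 18.000
    endloop
  endfacet
  facet normal 0.0000 1.0000 0.0000
    outer loop
      vertex 19.000 9.000 0.000
      vertex 3.000 9.000 0.000
      vertex 3.000 9.000 18.000
    endloop
  endfacet
  facet normal 0.0000 1.0000 0.0000
    outer loop
      vertex 19.000 9.000 0.000
      vertex 3.000 9.000 18.000
      vertex 19.000 9.000 18.000
    endloop
  endfacet
  facet normal 1.0000 0.0000 0.0000
    outer loop
      vertex 3.000 9.000 0.000
      vertex 3.000 28.000 0.000
      vertex 3.000 28.000 18.000
    endloop
  endfacet
  facet normal 1.0000 0.0000 0.0000
    outer loop
      vertex 3.000 9.000 0.000
      vertex 3.000 28.000 18.000
      vertex 3.000 9.000 18.000
    endloop
  endfacet
  facet normal 0.0000 1.0000 0.0000
    outer loop
      vertex 3.000 28.000 0.000
      vertex 0.000 28.000 0.000
      vertex 0.000 28.000 18.000
    endloop
  endfacet
  facet normal 0.0000 1.0000 0.0000
    outer loop
      vertex 3.000 28.000 0.000
      vertex 0.000 28.000 18.000
      vertex 3.000 28.000 18.000
    endloop
  endfacet
  facet normal -1.0000 0.0000 0.0000
    outer loop
      vertex 0.000 28.000 0.000
      vertex 0.000 0.000 0.000
      vertex 0.000 0.000 18.000
    endloop
  endfacet
  facet normal -1.0000 0.0000 0.0000
    outer loop
      vertex 0.000 28.000 0.000
      vertex 0.000 0.000 18.000
      vertex 0.000 28.000 18.000
    endloop
  endfacet
endsolid part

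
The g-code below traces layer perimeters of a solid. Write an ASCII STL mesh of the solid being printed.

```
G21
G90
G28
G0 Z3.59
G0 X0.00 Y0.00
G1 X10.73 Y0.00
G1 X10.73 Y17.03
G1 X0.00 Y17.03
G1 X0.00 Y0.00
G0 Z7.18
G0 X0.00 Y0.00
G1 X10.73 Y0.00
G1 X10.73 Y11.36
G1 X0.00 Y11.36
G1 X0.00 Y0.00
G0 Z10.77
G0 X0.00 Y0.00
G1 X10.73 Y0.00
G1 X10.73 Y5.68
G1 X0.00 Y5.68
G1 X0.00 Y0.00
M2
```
solid part
  facet normal 0.0000 0.0000 -1.0000
    outer loop
      vertex 10.73 22.71 0.00
      vertex 10.73 0.00 0.00
      vertex 0.00 0.00 0.00
    endloop
  endfacet
  facet normal 0.0000 0.0000 -1.0000
    outer loop
      vertex 0.00 22.71 0.00
      vertex 10.73 22.71 0.00
      vertex 0.00 0.00 0.00
    endloop
  endfacet
  facet normal 0.0000 -1.0000 0.0000
    outer loop
      vertex 0.00 0.00 0.00
      vertex 10.73 0.00 0.00
      vertex 10.73 0.00 14.36
    endloop
  endfacet
  facet normal 0.0000 -1.0000 0.0000
    outer loop
      vertex 0.00 0.00 0.00
      vertex 10.73 0.00 14.36
      vertex 0.00 0.00 14.36
    endloop
  endfacet
  facet normal 0.0000 0.5344 0.8452
    outer loop
      vertex 0.00 0.00 14.36
      vertex 10.73 0.00 14.36
      vertex 10.73 22.71 0.00
    endloop
  endfacet
  facet normal 0.0000 0.5344 0.8452
    outer loop
      vertex 0.00 0.00 14.36
      vertex 10.73 22.71 0.00
      vertex 0.00 22.71 0.00
    endloop
  endfacet
  facet normal -1.0000 0.0000 0.0000
    outer loop
      vertex 0.00 0.00 14.36
      vertex 0.00 22.71 0.00
      vertex 0.00 0.00 0.00
    endloop
  endfacet
  facet normal 1.0000 0.0000 0.0000
    outer loop
      vertex 10.73 0.00 0.00
      vertex 10.73 22.71 0.00
      vertex 10.73 0.00 14.36
    endloop
  endfacet
endsolid part

The G0 Z moves step by Δz≈3.59 mm. The G1 loops shrink linearly with z, so the solid tapers from its base footprint up to z≈14.4. Closing with a flat bottom cap and the tapered top and triangulating gives 8 facets — a wedge (ramp): 10.7 × 22.7 mm base, rising to 14.4 mm along the y=0 edge and sloping linearly to z=0 at y=22.7.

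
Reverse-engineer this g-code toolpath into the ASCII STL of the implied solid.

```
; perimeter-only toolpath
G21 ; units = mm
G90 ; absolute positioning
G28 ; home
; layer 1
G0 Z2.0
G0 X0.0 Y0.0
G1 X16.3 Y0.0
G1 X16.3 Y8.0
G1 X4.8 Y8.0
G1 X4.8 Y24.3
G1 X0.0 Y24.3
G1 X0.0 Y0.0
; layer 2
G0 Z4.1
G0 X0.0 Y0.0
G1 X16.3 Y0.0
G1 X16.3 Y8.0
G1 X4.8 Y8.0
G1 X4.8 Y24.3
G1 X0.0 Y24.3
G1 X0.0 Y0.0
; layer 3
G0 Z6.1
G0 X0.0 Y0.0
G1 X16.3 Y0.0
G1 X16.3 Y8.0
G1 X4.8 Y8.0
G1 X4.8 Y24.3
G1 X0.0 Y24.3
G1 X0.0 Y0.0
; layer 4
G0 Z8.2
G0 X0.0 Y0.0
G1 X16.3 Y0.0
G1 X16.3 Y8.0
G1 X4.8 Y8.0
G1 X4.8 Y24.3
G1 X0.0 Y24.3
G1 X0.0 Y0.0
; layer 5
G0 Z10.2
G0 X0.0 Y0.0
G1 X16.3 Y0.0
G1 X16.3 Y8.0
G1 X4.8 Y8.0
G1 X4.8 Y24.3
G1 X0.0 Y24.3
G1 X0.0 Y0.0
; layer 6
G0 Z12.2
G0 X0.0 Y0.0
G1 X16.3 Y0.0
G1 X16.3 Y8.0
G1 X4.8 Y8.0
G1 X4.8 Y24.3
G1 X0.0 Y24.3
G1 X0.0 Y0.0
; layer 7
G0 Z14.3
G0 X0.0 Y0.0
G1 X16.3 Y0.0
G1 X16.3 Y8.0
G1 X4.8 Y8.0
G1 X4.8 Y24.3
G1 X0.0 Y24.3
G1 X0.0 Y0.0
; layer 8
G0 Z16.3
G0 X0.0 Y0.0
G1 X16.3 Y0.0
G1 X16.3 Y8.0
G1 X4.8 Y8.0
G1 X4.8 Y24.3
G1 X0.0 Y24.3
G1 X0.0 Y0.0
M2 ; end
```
solid part
  facet normal 0.0000 0.0000 -1.0000
    outer loop
      vertex 16.3 8.0 0.0
      vertex 16.3 0.0 0.0
      vertex 0.0 0.0 0.0
    endloop
  endfacet
  facet normal 0.0000 0.0000 -1.0000
    outer loop
      vertex 4.8 8.0 0.0
      vertex 16.3 8.0 0.0
      vertex 0.0 0.0 0.0
    endloop
  endfacet
  facet normal 0.0000 0.0000 -1.0000
    outer loop
      vertex 4.8 24.3 0.0
      vertex 4.8 8.0 0.0
      vertex 0.0 0.0 0.0
    endloop
  endfacet
  facet normal 0.0000 0.0000 -1.0000
    outer loop
      vertex 0.0 24.3 0.0
      vertex 4.8 24.3 0.0
      vertex 0.0 0.0 0.0
    endloop
  endfacet
  facet normal 0.0000 0.0000 1.0000
    outer loop
      vertex 0.0 0.0 16.3
      vertex 16.3 0.0 16.3
      vertex 16.3 8.0 16.3
    endloop
  endfacet
  facet normal 0.0000 0.0000 1.0000
    outer loop
      vertex 0.0 0.0 16.3
      vertex 16.3 8.0 16.3
      vertex 4.8 8.0 16.3
    endloop
  endfacet
  facet normal 0.0000 0.0000 1.0000
    outer loop
      vertex 0.0 0.0 16.3
      vertex 4.8 8.0 16.3
      vertex 4.8 24.3 16.3
    endloop
  endfacet
  facet normal 0.0000 0.0000 1.0000
    outer loop
      vertex 0.0 0.0 16.3
      vertex 4.8 24.3 16.3
      vertex 0.0 24.3 16.3
    endloop
  endfacet
  facet normal 0.0000 -1.0000 0.0000
    outer loop
      vertex 0.0 0.0 0.0
      vertex 16.3 0.0 0.0
      vertex 16.3 0.0 16.3
    endloop
  endfacet
  facet normal 0.0000 -1.0000 0.0000
    outer loop
      vertex 0.0 0.0 0.0
      vertex 16.3 0.0 16.3
      vertex 0.0 0.0 16.3
    endloop
  endfacet
  facet normal 1.0000 0.0000 0.0000
    outer loop
      vertex 16.3 0.0 0.0
      vertex 16.3 8.0 0.0
      vertex 16.3 8.0 16.3
    endloop
  endfacet
  facet normal 1.0000 0.0000 0.0000
    outer loop
      vertex 16.3 0.0 0.0
      vertex 16.3 8.0 16.3
      vertex 16.3 0.0 16.3
    endloop
  endfacet
  facet normal 0.0000 1.0000 0.0000
    outer loop
      vertex 16.3 8.0 0.0
      vertex 4.8 8.0 0.0
      vertex 4.8 8.0 16.3
    endloop
  endfacet
  facet normal 0.0000 1.0000 0.0000
    outer loop
      vertex 16.3 8.0 0.0
      vertex 4.8 8.0 16.3
      vertex 16.3 8.0 16.3
    endloop
  endfacet
  facet normal 1.0000 0.0000 0.0000
    outer loop
      vertex 4.8 8.0 0.0
      vertex 4.8 24.3 0.0
      vertex 4.8 24.3 16.3
    endloop
  endfacet
  facet normal 1.0000 0.0000 0.0000
    outer loop
      vertex 4.8 8.0 0.0
      vertex 4.8 24.3 16.3
      vertex 4.8 8.0 16.3
    endloop
  endfacet
  facet normal 0.0000 1.0000 0.0000
    outer loop
      vertex 4.8 24.3 0.0
      vertex 0.0 24.3 0.0
      vertex 0.0 24.3 16.3
    endloop
  endfacet
  facet normal 0.0000 1.0000 0.0000
    outer loop
      vertex 4.8 24.3 0.0
      vertex 0.0 24.3 16.3
      vertex 4.8 24.3 16.3
    endloop
  endfacet
  facet normal -1.0000 0.0000 0.0000
    outer loop
      vertex 0.0 24.3 0.0
      vertex 0.0 0.0 0.0
      vertex 0.0 0.0 16.3
    endloop
  endfacet
  facet normal -1.0000 0.0000 0.0000
    outer loop
      vertex 0.0 24.3 0.0
      vertex 0.0 0.0 16.3
      vertex 0.0 24.3 16.3
    endloop
  endfacet
endsolid part

The G0 Z moves step by Δz≈2.0 mm. Every layer's G1 loop is the same polygon, so the solid is a straight extrusion of it from z=0 to z≈16.3. Closing with flat bottom and top caps and triangulating gives 20 facets — an L-shaped prism: outer 16.3 × 24.3 mm, arm thicknesses ≈ 8 mm (horizontal) and 4.8 mm (vertical), extruded 16.3 mm in z.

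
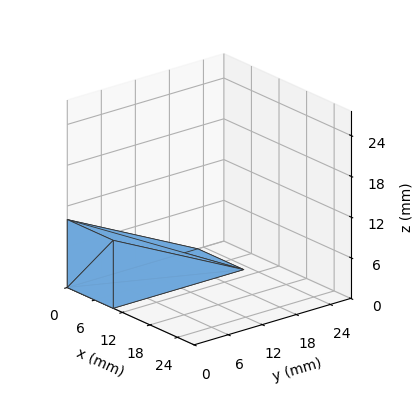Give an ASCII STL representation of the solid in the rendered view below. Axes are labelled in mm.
Reading the render: the shape is a wedge (ramp): 10 × 23 mm base, rising to 10 mm along the y=0 edge and sloping linearly to z=0 at y=23 (dimensions read to the nearest mm from the axis ticks). For the STL, each face is triangulated and given an outward normal.

solid part
  facet normal 0.0000 0.0000 -1.0000
    outer loop
      vertex 10.0 23.0 0.0
      vertex 10.0 0.0 0.0
      vertex 0.0 0.0 0.0
    endloop
  endfacet
  facet normal 0.0000 0.0000 -1.0000
    outer loop
      vertex 0.0 23.0 0.0
      vertex 10.0 23.0 0.0
      vertex 0.0 0.0 0.0
    endloop
  endfacet
  facet normal 0.0000 -1.0000 0.0000
    outer loop
      vertex 0.0 0.0 0.0
      vertex 10.0 0.0 0.0
      vertex 10.0 0.0 10.0
    endloop
  endfacet
  facet normal 0.0000 -1.0000 0.0000
    outer loop
      vertex 0.0 0.0 0.0
      vertex 10.0 0.0 10.0
      vertex 0.0 0.0 10.0
    endloop
  endfacet
  facet normal 0.0000 0.3987 0.9171
    outer loop
      vertex 0.0 0.0 10.0
      vertex 10.0 0.0 10.0
      vertex 10.0 23.0 0.0
    endloop
  endfacet
  facet normal 0.0000 0.3987 0.9171
    outer loop
      vertex 0.0 0.0 10.0
      vertex 10.0 23.0 0.0
      vertex 0.0 23.0 0.0
    endloop
  endfacet
  facet normal -1.0000 0.0000 0.0000
    outer loop
      vertex 0.0 0.0 10.0
      vertex 0.0 23.0 0.0
      vertex 0.0 0.0 0.0
    endloop
  endfacet
  facet normal 1.0000 0.0000 0.0000
    outer loop
      vertex 10.0 0.0 0.0
      vertex 10.0 23.0 0.0
      vertex 10.0 0.0 10.0
    endloop
  endfacet
endsolid part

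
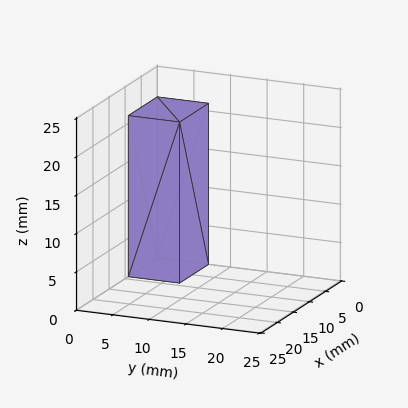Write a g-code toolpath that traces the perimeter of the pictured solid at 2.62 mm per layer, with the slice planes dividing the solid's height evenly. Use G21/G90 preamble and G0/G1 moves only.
Reading the render: the shape is a rectangular box, roughly 9 × 7 mm footprint and 21 mm tall (dimensions read to the nearest mm from the axis ticks). For the g-code, the solid's height is divided into equal slices at the stated Δz and each level perimeter traced with G1 moves after a G0 lift.

; perimeter-only toolpath
G21 ; units = mm
G90 ; absolute positioning
G28 ; home
; layer 1
G0 Z2.62
G0 X0.00 Y0.00
G1 X9.00 Y0.00
G1 X9.00 Y7.00
G1 X0.00 Y7.00
G1 X0.00 Y0.00
; layer 2
G0 Z5.25
G0 X0.00 Y0.00
G1 X9.00 Y0.00
G1 X9.00 Y7.00
G1 X0.00 Y7.00
G1 X0.00 Y0.00
; layer 3
G0 Z7.88
G0 X0.00 Y0.00
G1 X9.00 Y0.00
G1 X9.00 Y7.00
G1 X0.00 Y7.00
G1 X0.00 Y0.00
; layer 4
G0 Z10.50
G0 X0.00 Y0.00
G1 X9.00 Y0.00
G1 X9.00 Y7.00
G1 X0.00 Y7.00
G1 X0.00 Y0.00
; layer 5
G0 Z13.12
G0 X0.00 Y0.00
G1 X9.00 Y0.00
G1 X9.00 Y7.00
G1 X0.00 Y7.00
G1 X0.00 Y0.00
; layer 6
G0 Z15.75
G0 X0.00 Y0.00
G1 X9.00 Y0.00
G1 X9.00 Y7.00
G1 X0.00 Y7.00
G1 X0.00 Y0.00
; layer 7
G0 Z18.38
G0 X0.00 Y0.00
G1 X9.00 Y0.00
G1 X9.00 Y7.00
G1 X0.00 Y7.00
G1 X0.00 Y0.00
; layer 8
G0 Z21.00
G0 X0.00 Y0.00
G1 X9.00 Y0.00
G1 X9.00 Y7.00
G1 X0.00 Y7.00
G1 X0.00 Y0.00
M2 ; end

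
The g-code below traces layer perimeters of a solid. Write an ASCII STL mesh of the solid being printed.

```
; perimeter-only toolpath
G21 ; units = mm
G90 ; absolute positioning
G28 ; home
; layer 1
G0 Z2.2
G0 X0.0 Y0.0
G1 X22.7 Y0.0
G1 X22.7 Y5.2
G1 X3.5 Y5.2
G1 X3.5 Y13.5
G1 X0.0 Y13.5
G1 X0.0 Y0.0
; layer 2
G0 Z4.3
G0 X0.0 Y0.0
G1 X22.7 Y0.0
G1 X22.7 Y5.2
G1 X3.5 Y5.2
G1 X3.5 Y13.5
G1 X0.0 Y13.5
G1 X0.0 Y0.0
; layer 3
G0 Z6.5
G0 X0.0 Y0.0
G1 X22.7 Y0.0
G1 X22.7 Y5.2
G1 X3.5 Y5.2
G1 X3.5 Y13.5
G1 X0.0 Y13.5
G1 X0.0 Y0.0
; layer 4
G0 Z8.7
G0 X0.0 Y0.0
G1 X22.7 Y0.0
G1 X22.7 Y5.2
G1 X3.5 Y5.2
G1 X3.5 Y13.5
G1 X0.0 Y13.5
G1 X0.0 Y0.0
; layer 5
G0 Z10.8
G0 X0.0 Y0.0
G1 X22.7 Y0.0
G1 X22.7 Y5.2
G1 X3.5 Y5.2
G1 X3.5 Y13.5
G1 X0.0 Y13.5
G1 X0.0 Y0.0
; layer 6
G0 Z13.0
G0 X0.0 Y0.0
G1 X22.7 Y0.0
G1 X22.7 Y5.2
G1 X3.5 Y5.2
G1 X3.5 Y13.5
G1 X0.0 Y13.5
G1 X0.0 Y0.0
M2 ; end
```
solid part
  facet normal 0.0000 0.0000 -1.0000
    outer loop
      vertex 22.7 5.2 0.0
      vertex 22.7 0.0 0.0
      vertex 0.0 0.0 0.0
    endloop
  endfacet
  facet normal 0.0000 0.0000 -1.0000
    outer loop
      vertex 3.5 5.2 0.0
      vertex 22.7 5.2 0.0
      vertex 0.0 0.0 0.0
    endloop
  endfacet
  facet normal 0.0000 0.0000 -1.0000
    outer loop
      vertex 3.5 13.5 0.0
      vertex 3.5 5.2 0.0
      vertex 0.0 0.0 0.0
    endloop
  endfacet
  facet normal 0.0000 0.0000 -1.0000
    outer loop
      vertex 0.0 13.5 0.0
      vertex 3.5 13.5 0.0
      vertex 0.0 0.0 0.0
    endloop
  endfacet
  facet normal 0.0000 0.0000 1.0000
    outer loop
      vertex 0.0 0.0 13.0
      vertex 22.7 0.0 13.0
      vertex 22.7 5.2 13.0
    endloop
  endfacet
  facet normal 0.0000 0.0000 1.0000
    outer loop
      vertex 0.0 0.0 13.0
      vertex 22.7 5.2 13.0
      vertex 3.5 5.2 13.0
    endloop
  endfacet
  facet normal 0.0000 0.0000 1.0000
    outer loop
      vertex 0.0 0.0 13.0
      vertex 3.5 5.2 13.0
      vertex 3.5 13.5 13.0
    endloop
  endfacet
  facet normal 0.0000 0.0000 1.0000
    outer loop
      vertex 0.0 0.0 13.0
      vertex 3.5 13.5 13.0
      vertex 0.0 13.5 13.0
    endloop
  endfacet
  facet normal 0.0000 -1.0000 0.0000
    outer loop
      vertex 0.0 0.0 0.0
      vertex 22.7 0.0 0.0
      vertex 22.7 0.0 13.0
    endloop
  endfacet
  facet normal 0.0000 -1.0000 0.0000
    outer loop
      vertex 0.0 0.0 0.0
      vertex 22.7 0.0 13.0
      vertex 0.0 0.0 13.0
    endloop
  endfacet
  facet normal 1.0000 0.0000 0.0000
    outer loop
      vertex 22.7 0.0 0.0
      vertex 22.7 5.2 0.0
      vertex 22.7 5.2 13.0
    endloop
  endfacet
  facet normal 1.0000 0.0000 0.0000
    outer loop
      vertex 22.7 0.0 0.0
      vertex 22.7 5.2 13.0
      vertex 22.7 0.0 13.0
    endloop
  endfacet
  facet normal 0.0000 1.0000 0.0000
    outer loop
      vertex 22.7 5.2 0.0
      vertex 3.5 5.2 0.0
      vertex 3.5 5.2 13.0
    endloop
  endfacet
  facet normal 0.0000 1.0000 0.0000
    outer loop
      vertex 22.7 5.2 0.0
      vertex 3.5 5.2 13.0
      vertex 22.7 5.2 13.0
    endloop
  endfacet
  facet normal 1.0000 0.0000 0.0000
    outer loop
      vertex 3.5 5.2 0.0
      vertex 3.5 13.5 0.0
      vertex 3.5 13.5 13.0
    endloop
  endfacet
  facet normal 1.0000 0.0000 0.0000
    outer loop
      vertex 3.5 5.2 0.0
      vertex 3.5 13.5 13.0
      vertex 3.5 5.2 13.0
    endloop
  endfacet
  facet normal 0.0000 1.0000 0.0000
    outer loop
      vertex 3.5 13.5 0.0
      vertex 0.0 13.5 0.0
      vertex 0.0 13.5 13.0
    endloop
  endfacet
  facet normal 0.0000 1.0000 0.0000
    outer loop
      vertex 3.5 13.5 0.0
      vertex 0.0 13.5 13.0
      vertex 3.5 13.5 13.0
    endloop
  endfacet
  facet normal -1.0000 0.0000 0.0000
    outer loop
      vertex 0.0 13.5 0.0
      vertex 0.0 0.0 0.0
      vertex 0.0 0.0 13.0
    endloop
  endfacet
  facet normal -1.0000 0.0000 0.0000
    outer loop
      vertex 0.0 13.5 0.0
      vertex 0.0 0.0 13.0
      vertex 0.0 13.5 13.0
    endloop
  endfacet
endsolid part

The G0 Z moves step by Δz≈2.2 mm. Every layer's G1 loop is the same polygon, so the solid is a straight extrusion of it from z=0 to z≈13. Closing with flat bottom and top caps and triangulating gives 20 facets — an L-shaped prism: outer 22.7 × 13.5 mm, arm thicknesses ≈ 5.2 mm (horizontal) and 3.5 mm (vertical), extruded 13 mm in z.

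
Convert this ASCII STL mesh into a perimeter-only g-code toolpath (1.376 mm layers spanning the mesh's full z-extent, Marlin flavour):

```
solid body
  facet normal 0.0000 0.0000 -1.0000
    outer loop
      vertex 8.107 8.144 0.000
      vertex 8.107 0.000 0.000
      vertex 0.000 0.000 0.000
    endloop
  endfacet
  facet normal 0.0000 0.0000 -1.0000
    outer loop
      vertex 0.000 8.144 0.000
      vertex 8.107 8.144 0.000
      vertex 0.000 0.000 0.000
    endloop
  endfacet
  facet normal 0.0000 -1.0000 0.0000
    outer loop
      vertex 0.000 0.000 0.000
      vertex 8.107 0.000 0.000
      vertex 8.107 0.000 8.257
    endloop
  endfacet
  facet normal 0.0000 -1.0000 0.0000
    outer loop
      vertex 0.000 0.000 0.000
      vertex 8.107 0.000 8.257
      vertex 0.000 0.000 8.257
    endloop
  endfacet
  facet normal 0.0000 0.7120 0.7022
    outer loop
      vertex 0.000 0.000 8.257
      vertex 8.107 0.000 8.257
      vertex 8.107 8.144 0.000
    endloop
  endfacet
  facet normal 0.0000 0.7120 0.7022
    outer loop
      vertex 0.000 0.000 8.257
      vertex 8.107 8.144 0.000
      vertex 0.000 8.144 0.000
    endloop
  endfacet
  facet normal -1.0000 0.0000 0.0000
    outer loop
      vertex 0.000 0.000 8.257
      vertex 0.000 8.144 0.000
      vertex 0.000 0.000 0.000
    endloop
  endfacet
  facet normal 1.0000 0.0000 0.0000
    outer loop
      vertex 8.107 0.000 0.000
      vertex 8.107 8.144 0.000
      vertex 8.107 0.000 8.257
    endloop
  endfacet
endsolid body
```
; perimeter-only toolpath
G21 ; units = mm
G90 ; absolute positioning
G28 ; home
; layer 1
G0 Z1.376
G0 X0.000 Y0.000
G1 X8.107 Y0.000
G1 X8.107 Y6.787
G1 X0.000 Y6.787
G1 X0.000 Y0.000
; layer 2
G0 Z2.752
G0 X0.000 Y0.000
G1 X8.107 Y0.000
G1 X8.107 Y5.429
G1 X0.000 Y5.429
G1 X0.000 Y0.000
; layer 3
G0 Z4.128
G0 X0.000 Y0.000
G1 X8.107 Y0.000
G1 X8.107 Y4.072
G1 X0.000 Y4.072
G1 X0.000 Y0.000
; layer 4
G0 Z5.505
G0 X0.000 Y0.000
G1 X8.107 Y0.000
G1 X8.107 Y2.715
G1 X0.000 Y2.715
G1 X0.000 Y0.000
; layer 5
G0 Z6.881
G0 X0.000 Y0.000
G1 X8.107 Y0.000
G1 X8.107 Y1.357
G1 X0.000 Y1.357
G1 X0.000 Y0.000
M2 ; end

The solid is a wedge (ramp): 8.11 × 8.14 mm base, rising to 8.26 mm along the y=0 edge and sloping linearly to z=0 at y=8.14. Slicing at Δz = 1.376 mm — 6 equal slices spanning the solid's height, so layer i sits at z = i·h/6 — gives 5 non-empty perimeters. Each is a 4-segment closed polygon; G0 lifts to the layer z and rapids to the start vertex, then G1 traces the edges. The cross-section shrinks linearly with z (the slice at the apex is degenerate and omitted).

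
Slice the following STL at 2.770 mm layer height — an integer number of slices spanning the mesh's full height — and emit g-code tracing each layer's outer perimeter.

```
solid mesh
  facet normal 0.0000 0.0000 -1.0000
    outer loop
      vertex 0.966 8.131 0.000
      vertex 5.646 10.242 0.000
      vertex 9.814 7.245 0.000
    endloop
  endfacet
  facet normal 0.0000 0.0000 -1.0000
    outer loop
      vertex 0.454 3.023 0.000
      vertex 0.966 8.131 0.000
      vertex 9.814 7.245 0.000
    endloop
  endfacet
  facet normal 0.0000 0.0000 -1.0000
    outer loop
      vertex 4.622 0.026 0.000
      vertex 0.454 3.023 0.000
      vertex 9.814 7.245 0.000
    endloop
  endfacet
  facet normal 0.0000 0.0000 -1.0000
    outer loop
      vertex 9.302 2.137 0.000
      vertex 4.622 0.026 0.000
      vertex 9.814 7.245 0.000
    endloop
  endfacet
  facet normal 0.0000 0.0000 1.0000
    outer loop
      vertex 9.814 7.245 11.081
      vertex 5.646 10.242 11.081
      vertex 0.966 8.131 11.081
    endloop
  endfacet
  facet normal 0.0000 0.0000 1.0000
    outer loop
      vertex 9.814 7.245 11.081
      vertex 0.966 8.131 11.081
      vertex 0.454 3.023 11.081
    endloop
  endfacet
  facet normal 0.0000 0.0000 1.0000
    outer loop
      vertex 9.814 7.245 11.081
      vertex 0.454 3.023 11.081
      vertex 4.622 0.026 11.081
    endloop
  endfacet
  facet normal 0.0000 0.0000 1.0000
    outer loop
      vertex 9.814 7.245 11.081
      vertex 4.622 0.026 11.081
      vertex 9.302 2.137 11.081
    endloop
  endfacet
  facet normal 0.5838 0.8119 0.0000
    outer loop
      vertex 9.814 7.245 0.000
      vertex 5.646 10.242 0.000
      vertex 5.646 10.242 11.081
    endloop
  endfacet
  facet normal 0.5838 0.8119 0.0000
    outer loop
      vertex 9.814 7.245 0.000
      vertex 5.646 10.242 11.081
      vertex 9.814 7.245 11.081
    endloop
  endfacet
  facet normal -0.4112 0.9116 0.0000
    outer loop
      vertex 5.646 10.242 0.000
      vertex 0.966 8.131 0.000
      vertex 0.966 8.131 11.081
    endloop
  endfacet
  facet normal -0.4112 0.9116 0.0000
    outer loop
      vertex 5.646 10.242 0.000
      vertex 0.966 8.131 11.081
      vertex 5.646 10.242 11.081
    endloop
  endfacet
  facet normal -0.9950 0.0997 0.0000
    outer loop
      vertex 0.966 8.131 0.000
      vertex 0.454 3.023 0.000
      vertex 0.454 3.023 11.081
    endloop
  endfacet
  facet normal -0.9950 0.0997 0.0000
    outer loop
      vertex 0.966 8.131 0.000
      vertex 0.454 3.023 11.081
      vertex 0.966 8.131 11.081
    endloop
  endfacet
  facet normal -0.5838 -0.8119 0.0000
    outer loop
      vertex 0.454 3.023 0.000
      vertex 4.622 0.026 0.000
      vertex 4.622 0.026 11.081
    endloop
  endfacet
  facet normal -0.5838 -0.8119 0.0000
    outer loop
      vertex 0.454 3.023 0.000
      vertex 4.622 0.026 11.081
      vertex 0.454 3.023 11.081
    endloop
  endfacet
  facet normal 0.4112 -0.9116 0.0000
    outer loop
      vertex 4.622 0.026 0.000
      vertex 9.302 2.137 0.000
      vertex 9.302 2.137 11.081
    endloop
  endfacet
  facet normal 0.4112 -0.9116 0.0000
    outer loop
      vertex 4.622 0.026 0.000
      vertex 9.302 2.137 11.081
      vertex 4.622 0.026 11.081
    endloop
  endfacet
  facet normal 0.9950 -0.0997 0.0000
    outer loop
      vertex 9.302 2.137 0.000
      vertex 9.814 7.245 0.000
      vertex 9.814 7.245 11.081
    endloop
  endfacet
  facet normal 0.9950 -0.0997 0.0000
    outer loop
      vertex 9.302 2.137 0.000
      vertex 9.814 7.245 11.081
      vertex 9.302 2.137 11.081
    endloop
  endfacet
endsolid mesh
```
; perimeter-only toolpath
G21 ; units = mm
G90 ; absolute positioning
G28 ; home
; layer 1
G0 Z2.770
G0 X9.814 Y7.245
G1 X5.646 Y10.242
G1 X0.966 Y8.131
G1 X0.454 Y3.023
G1 X4.622 Y0.026
G1 X9.302 Y2.137
G1 X9.814 Y7.245
; layer 2
G0 Z5.540
G0 X9.814 Y7.245
G1 X5.646 Y10.242
G1 X0.966 Y8.131
G1 X0.454 Y3.023
G1 X4.622 Y0.026
G1 X9.302 Y2.137
G1 X9.814 Y7.245
; layer 3
G0 Z8.311
G0 X9.814 Y7.245
G1 X5.646 Y10.242
G1 X0.966 Y8.131
G1 X0.454 Y3.023
G1 X4.622 Y0.026
G1 X9.302 Y2.137
G1 X9.814 Y7.245
; layer 4
G0 Z11.081
G0 X9.814 Y7.245
G1 X5.646 Y10.242
G1 X0.966 Y8.131
G1 X0.454 Y3.023
G1 X4.622 Y0.026
G1 X9.302 Y2.137
G1 X9.814 Y7.245
M2 ; end

The solid is a regular 6-sided prism (a cylinder approximated with 6 flat sides), circumscribed radius ≈ 5.13 mm, height ≈ 11.1 mm. Slicing at Δz = 2.770 mm — 4 equal slices spanning the solid's height, so layer i sits at z = i·h/4 — gives 4 non-empty perimeters. Each is a 6-segment closed polygon; G0 lifts to the layer z and rapids to the start vertex, then G1 traces the edges.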